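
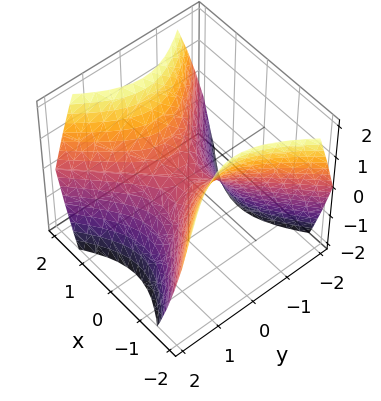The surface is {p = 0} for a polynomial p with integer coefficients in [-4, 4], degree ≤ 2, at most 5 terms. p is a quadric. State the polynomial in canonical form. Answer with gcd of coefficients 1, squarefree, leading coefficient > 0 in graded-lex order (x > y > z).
x^2 - y^2 - z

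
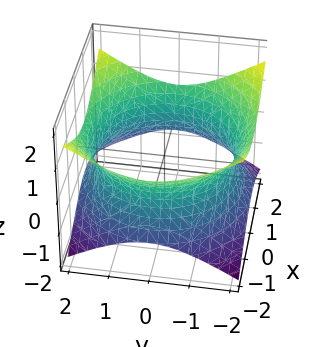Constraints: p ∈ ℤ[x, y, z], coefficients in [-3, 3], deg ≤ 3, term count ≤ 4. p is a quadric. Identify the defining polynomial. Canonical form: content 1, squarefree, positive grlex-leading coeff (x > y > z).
(a) The degree is 2 — one connected sheet with a waist; a quadric.
(b) Symmetries: the surface is invariant under rotation about z: p = q(x² + y², z); the z ↦ −z reflection is a symmetry, so z appears only in even powers.
(c) Reading off the gridlines: a circular section at z = 0 has radius between 1 and 2; no z-intercept at any integer in the box.
(d) Matching integer coefficients to the picture gives p.

x^2 + y^2 - 2*z^2 - 3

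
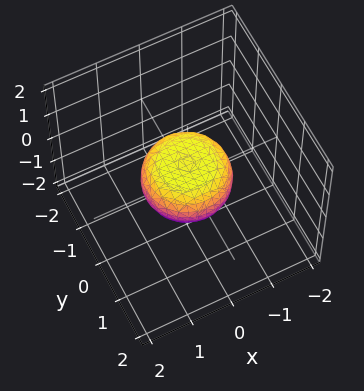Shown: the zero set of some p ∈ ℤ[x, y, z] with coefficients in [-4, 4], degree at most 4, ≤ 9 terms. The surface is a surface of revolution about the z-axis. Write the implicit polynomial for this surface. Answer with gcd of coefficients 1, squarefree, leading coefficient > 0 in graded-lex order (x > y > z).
Degree: a generic line meets the surface in up to 4 points, so deg p = 4.
Symmetry: every cross-section ⟂ z is a circle, so x, y appear only via x² + y².
From the axis intercepts and sections: among the integer gridlines, it crosses the x-axis at x ∈ {-1, 1}; the y-axis gridline crossings are at y ∈ {-1, 1}; a circular section at z = 0 has radius exactly 1.
Matching integer coefficients to the picture gives p.

2*x^4 + 4*x^2*y^2 + 2*y^4 - x^2 - y^2 + 3*z^2 - 1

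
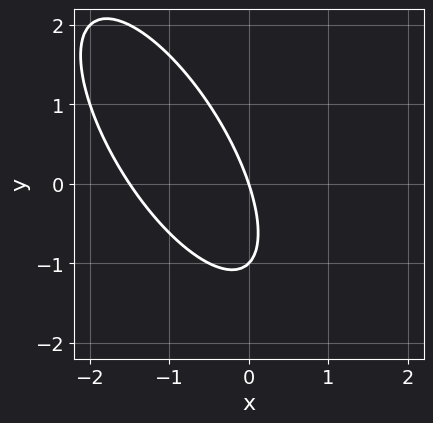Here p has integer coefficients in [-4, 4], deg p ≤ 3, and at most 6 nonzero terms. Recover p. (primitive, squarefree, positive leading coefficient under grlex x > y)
2*x^2 + 2*x*y + y^2 + 3*x + y

First, degree: the shape is more complex than any degree-1 curve, so deg p = 2.
Next, checking where it meets the axes: one x-axis crossing is at x = 0; the y-axis gridline crossings are at y ∈ {-1, 0}.
Finally, these observations pin down the coefficients.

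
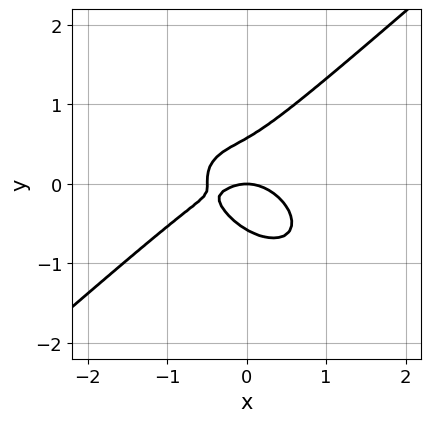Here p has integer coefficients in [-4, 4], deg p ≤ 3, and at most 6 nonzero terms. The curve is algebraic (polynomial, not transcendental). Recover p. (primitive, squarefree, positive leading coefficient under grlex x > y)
1. Degree: no degree-2 curve has this shape, so deg p = 3.
2. Against the integer gridlines: one y-axis crossing is at y = 0; it meets the x-axis at x = 0 (among the integer gridlines).
3. Assembling these constraints gives the stated polynomial.

2*x^3 - 3*y^3 + x^2 + 2*x*y + y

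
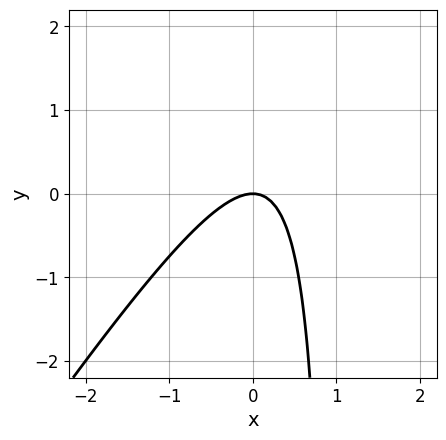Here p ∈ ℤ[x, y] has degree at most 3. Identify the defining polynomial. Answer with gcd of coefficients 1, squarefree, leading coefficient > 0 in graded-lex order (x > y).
3*x^2 - 2*x*y + 2*y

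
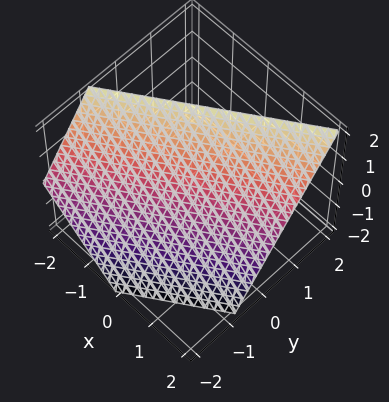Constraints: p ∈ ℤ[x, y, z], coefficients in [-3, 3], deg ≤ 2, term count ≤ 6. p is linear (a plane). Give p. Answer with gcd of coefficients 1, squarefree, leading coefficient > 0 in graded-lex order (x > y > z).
2*x - 3*y + 2*z - 2

1. The degree is 1 — every cross-section is a straight line — this is a plane.
2. Reading off the gridlines: one z-axis crossing is at z = 1; one x-axis crossing is at x = 1.
3. Matching integer coefficients to the picture gives p.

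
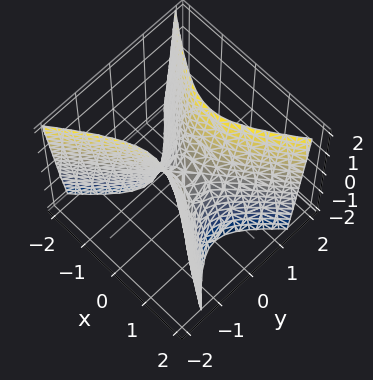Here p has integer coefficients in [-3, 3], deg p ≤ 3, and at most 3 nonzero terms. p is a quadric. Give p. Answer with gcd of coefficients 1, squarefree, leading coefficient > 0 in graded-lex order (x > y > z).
(a) deg p = 2.
(b) Symmetries: it's symmetric under y → −y, forcing even powers of y; it's symmetric under x → −x, forcing even powers of x.
(c) Checking where it meets the axes: it crosses the z-axis at the gridline z = 0; it meets the x-axis at x = 0 (among the integer gridlines); it crosses the y-axis at the gridline y = 0.
(d) Putting this together gives p.

2*x^2 - 3*y^2 + z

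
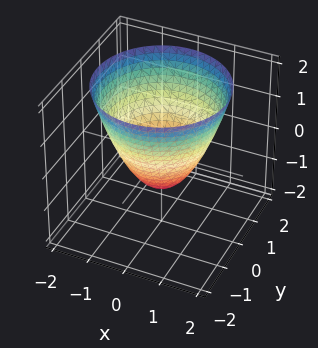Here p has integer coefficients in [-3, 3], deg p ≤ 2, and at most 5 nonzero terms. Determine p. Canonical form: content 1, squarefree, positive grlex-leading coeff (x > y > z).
x^2 + y^2 - z - 1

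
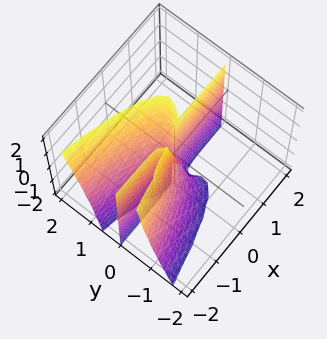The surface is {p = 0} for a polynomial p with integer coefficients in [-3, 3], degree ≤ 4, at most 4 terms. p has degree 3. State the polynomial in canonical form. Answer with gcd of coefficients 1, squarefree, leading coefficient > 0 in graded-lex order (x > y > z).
2*y^3 - y^2*z + x*y

1. deg p = 3. A generic line meets the surface in up to 3 points.
2. Against the integer gridlines: the visible x-axis segment lies entirely on the surface; it meets the y-axis at y = 0 (among the integer gridlines); every point of the z-axis in the box is on the surface.
3. The integer polynomial consistent with all of this is the stated p.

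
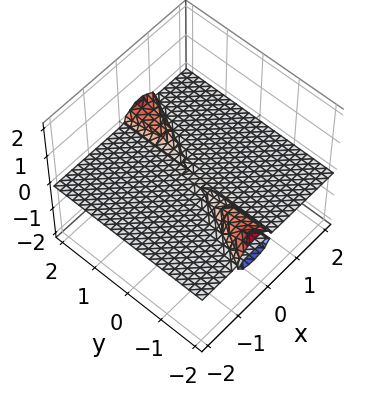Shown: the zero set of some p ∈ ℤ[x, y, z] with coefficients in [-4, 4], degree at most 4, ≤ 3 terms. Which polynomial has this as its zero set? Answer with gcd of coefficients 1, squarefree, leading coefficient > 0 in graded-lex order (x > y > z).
2*x^2*z - x*y*z + 3*z^3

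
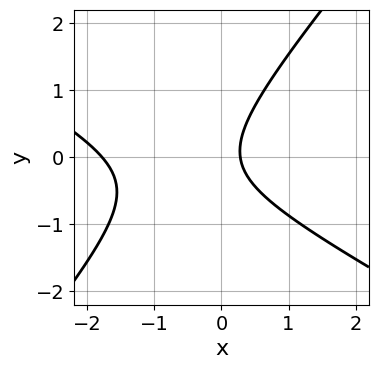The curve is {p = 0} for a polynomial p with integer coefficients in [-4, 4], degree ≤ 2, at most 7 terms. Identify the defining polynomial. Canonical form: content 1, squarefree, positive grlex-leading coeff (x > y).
2*x^2 + 2*x*y - 3*y^2 + 3*x - 1

(a) The degree is 2 — no degree-1 curve has this shape.
(b) Against the integer gridlines: the curve avoids every integer y-axis point in the box.
(c) Assembling these constraints gives the stated polynomial.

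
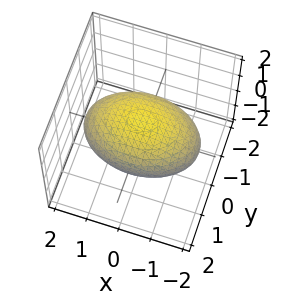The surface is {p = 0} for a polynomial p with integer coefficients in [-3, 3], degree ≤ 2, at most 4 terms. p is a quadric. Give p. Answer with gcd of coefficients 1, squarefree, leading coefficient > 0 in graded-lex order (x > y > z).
x^2 + 2*y^2 + 3*z^2 - 3

(a) Degree: a closed, bounded, convex surface; a quadric, so deg p = 2.
(b) Symmetries: mirror symmetry y ↦ −y ⇒ only even powers of y; mirror symmetry x ↦ −x ⇒ only even powers of x; the z ↦ −z reflection is a symmetry, so z appears only in even powers.
(c) From the visible intercepts: the z-axis gridline crossings are at z ∈ {-1, 1}.
(d) Assembling these constraints gives the stated polynomial.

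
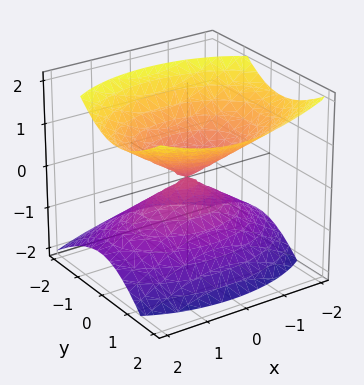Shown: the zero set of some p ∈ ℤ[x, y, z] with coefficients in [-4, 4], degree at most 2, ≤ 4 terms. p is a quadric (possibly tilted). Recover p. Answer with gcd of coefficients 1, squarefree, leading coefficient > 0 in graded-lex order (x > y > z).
x^2 + 2*y^2 - y*z - 2*z^2

1. deg p = 2. A generic line meets the surface in up to 2 points.
2. Against the integer gridlines: one z-axis crossing is at z = 0; it crosses the x-axis at the gridline x = 0; one y-axis crossing is at y = 0.
3. These observations pin down the coefficients.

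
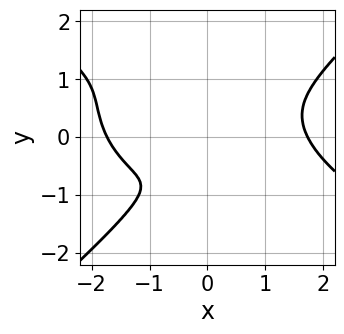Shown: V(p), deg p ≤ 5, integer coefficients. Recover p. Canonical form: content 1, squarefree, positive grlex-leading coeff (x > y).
x^4 + x^3*y - 3*y^4 - 3*x*y^2 - 3*x^2

1. Degree: no degree-3 curve has this shape, so deg p = 4.
2. Matching integer coefficients to the picture gives p.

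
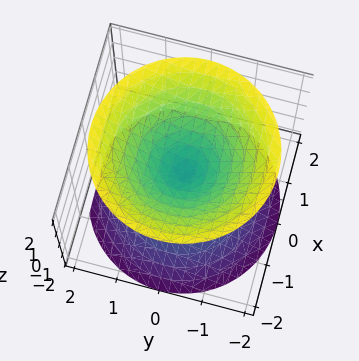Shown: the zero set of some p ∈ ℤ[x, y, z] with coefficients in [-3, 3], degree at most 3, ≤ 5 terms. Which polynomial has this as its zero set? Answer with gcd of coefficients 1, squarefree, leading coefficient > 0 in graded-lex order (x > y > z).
I count 2 distinct pieces. Treating them together as one polynomial.
The degree is 2 — two nappes meeting at a single point; a quadric.
Symmetries: it's symmetric under z → −z, forcing even powers of z; the surface is invariant under rotation about z: p = q(x² + y², z).
From the axis intercepts and sections: it crosses the y-axis at the gridline y = 0; it crosses the x-axis at the gridline x = 0; a circular section at z = 1 has radius exactly 1.
Assembling these constraints gives the stated polynomial.

x^2 + y^2 - z^2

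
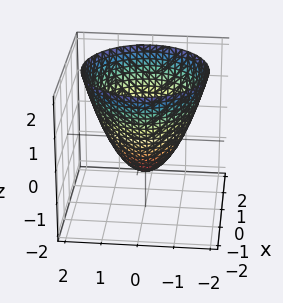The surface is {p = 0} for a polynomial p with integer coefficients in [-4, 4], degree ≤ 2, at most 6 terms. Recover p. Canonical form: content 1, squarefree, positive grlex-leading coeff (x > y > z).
x^2 + y^2 - z - 1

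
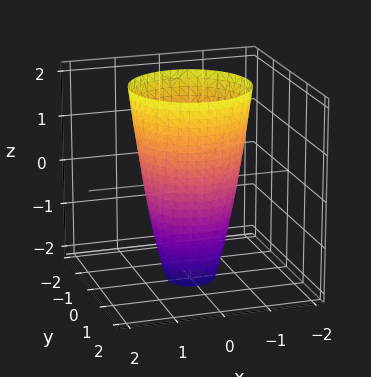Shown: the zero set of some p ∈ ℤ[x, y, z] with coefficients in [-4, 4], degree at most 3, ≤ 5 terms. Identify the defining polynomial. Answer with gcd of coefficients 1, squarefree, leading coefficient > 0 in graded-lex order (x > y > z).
3*x^2 + 3*y^2 - z - 3

First, the degree is 2 — a generic line meets the surface in up to 2 points.
Next, symmetry: the z-axis is an axis of rotation, so x and y enter only as x² + y².
Next, checking where it meets the axes: among the integer gridlines, it crosses the y-axis at y ∈ {-1, 1}; no z-intercept at any integer in the box.
Finally, together with the visible shape, these determine p as stated. Check: (-1, 0, 0) on the x-axis lies on the surface, and p(-1, 0, 0) = 0. ✓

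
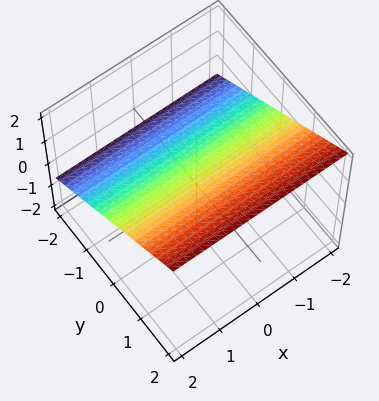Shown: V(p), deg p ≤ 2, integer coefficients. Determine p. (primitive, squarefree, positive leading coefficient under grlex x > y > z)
2*y - 3*z + 2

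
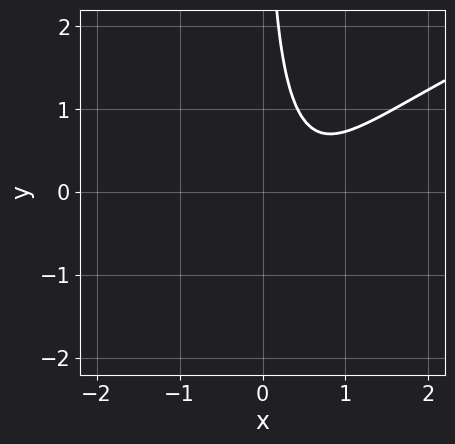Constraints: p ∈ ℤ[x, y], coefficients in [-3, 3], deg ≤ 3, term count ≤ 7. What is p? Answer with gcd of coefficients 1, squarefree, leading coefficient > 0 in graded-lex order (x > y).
x*y^2 - 3*x^2 + 2*x*y + 3*x - 2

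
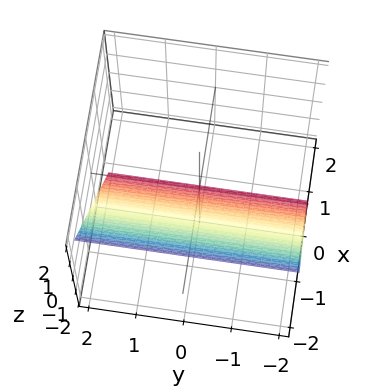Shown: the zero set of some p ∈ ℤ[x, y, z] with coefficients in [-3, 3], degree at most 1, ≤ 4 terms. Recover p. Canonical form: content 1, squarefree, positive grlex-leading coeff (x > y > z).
1. The degree is 1 — the surface is flat (a plane).
2. Against the integer gridlines: it meets the z-axis at z = -1 (among the integer gridlines); it misses every integer gridline on the y-axis.
3. Fitting integer coefficients to these (and the overall shape) gives p.

3*x + 2*z + 2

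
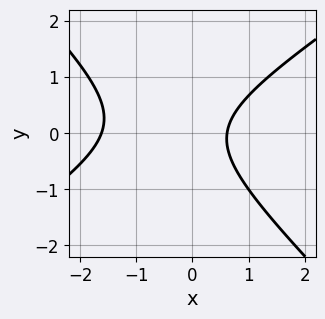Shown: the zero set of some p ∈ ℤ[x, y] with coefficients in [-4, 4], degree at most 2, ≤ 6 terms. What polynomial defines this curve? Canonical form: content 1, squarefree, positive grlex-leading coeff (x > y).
2*x^2 - x*y - 3*y^2 + 2*x - 2

First, deg p = 2.
Then, reading off the gridlines: no y-intercept at any integer in the box.
Finally, the integer polynomial consistent with all of this is the stated p.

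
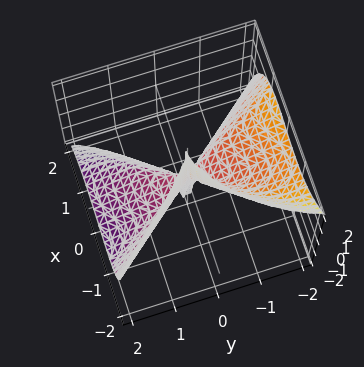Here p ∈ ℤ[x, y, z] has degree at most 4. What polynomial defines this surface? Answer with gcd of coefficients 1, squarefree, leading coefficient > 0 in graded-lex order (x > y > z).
(a) The degree is 3 — no degree-2 surface has this shape.
(b) From the visible intercepts: every point of the z-axis in the box is on the surface; it meets the x-axis at x = 0 (among the integer gridlines).
(c) Putting this together gives p.

2*x^3 + x*y*z + y^3 + 2*y^2*z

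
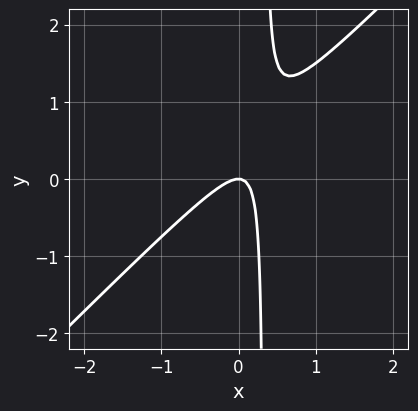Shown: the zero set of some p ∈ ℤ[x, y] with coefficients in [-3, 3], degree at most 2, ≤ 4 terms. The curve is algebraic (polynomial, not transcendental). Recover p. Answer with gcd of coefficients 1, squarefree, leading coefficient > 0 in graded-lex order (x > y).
3*x^2 - 3*x*y + y

1. The degree is 2 — a generic line meets the curve in up to 2 points.
2. Observable constraints: it meets the y-axis at y = 0 (among the integer gridlines); it meets the x-axis at x = 0 (among the integer gridlines).
3. The integer polynomial consistent with all of this is the stated p.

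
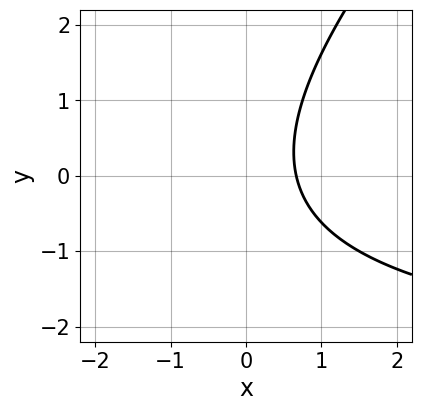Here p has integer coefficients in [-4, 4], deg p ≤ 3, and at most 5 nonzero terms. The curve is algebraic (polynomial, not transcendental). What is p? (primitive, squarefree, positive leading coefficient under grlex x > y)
1. Degree: no degree-1 curve has this shape, so deg p = 2.
2. From the axis intercepts and sections: it misses every integer gridline on the y-axis.
3. Solving for integer coefficients yields p as stated.

x*y - y^2 + 3*x - 2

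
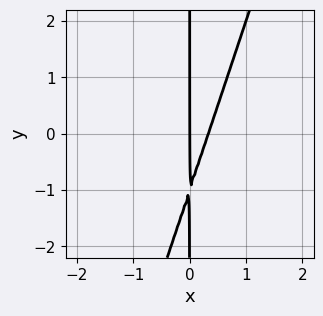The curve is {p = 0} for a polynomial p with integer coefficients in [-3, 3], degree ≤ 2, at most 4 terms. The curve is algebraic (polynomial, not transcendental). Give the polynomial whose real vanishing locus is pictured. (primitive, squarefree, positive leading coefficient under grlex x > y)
(a) deg p = 2. A generic line meets the curve in up to 2 points.
(b) Checking where it meets the axes: the visible y-axis segment lies entirely on the curve; one x-axis crossing is at x = 0.
(c) Putting this together gives p.

3*x^2 - x*y - x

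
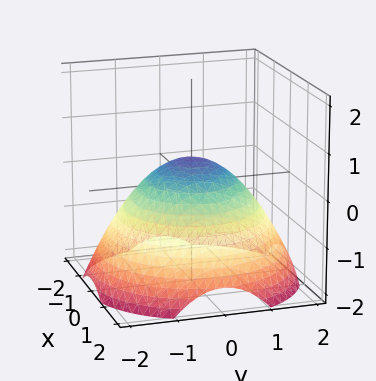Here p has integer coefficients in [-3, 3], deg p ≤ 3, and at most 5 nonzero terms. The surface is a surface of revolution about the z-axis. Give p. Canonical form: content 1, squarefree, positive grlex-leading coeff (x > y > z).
x^2 + y^2 + 2*z - 1

Degree: a generic line meets the surface in up to 2 points, so deg p = 2.
By symmetry, the z-axis is an axis of rotation, so x and y enter only as x² + y².
Reading off the gridlines: among the integer gridlines, it crosses the x-axis at x ∈ {-1, 1}; a circular section at z = -1 has radius between 1 and 2.
Together with the visible shape, these determine p as stated. Check: (0, 1, 0) on the y-axis lies on the surface, and p(0, 1, 0) = 0. ✓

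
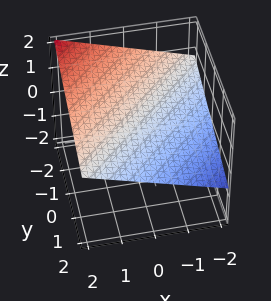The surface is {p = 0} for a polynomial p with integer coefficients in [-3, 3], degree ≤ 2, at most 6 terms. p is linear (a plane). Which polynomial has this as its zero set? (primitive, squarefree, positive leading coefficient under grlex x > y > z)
(a) The degree is 1 — every cross-section is a straight line — this is a plane.
(b) Checking where it meets the axes: it crosses the y-axis at the gridline y = 2; one x-axis crossing is at x = -2.
(c) Assembling these constraints gives the stated polynomial.

x - y - 3*z + 2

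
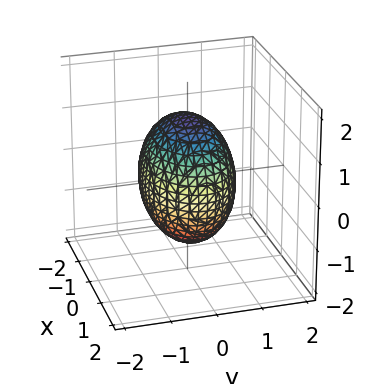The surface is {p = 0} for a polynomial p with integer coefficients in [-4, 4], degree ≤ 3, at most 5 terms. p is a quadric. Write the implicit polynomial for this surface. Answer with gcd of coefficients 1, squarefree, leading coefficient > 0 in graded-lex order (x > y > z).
x^2 + 2*y^2 + z^2 - 2

First, degree: bounded and convex; a quadric, so deg p = 2.
Next, symmetries: the x ↦ −x reflection is a symmetry, so x appears only in even powers; it's symmetric under y → −y, forcing even powers of y; it's symmetric under z → −z, forcing even powers of z.
Then, against the integer gridlines: among the integer gridlines, it crosses the y-axis at y ∈ {-1, 1}.
Finally, the integer polynomial consistent with all of this is the stated p.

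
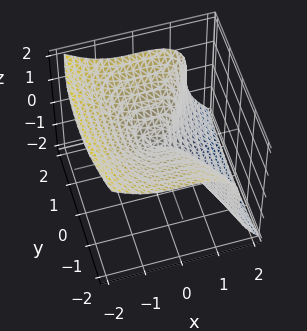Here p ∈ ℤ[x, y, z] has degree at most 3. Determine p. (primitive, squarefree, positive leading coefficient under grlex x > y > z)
First, degree: no degree-2 surface has this shape, so deg p = 3.
Next, observable constraints: it meets the z-axis at z = 0 (among the integer gridlines); it meets the y-axis at y = 0 (among the integer gridlines); it meets the x-axis at x = 0 (among the integer gridlines).
Finally, putting this together gives p.

3*x^3 + 3*z^3 - 2*y^2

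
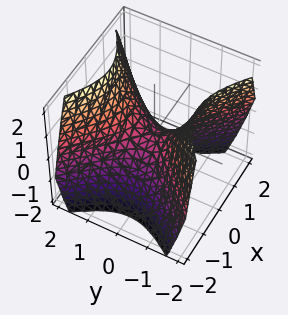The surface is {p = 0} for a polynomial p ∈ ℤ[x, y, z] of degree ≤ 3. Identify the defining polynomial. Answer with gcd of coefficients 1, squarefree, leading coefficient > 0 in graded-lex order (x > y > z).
x^2 - y^2 + z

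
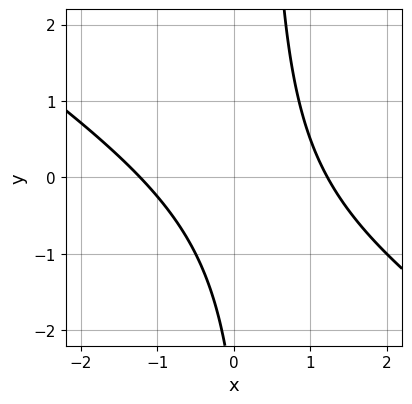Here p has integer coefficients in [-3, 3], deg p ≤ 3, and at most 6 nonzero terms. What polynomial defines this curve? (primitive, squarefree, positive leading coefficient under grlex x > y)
2*x^2 + 3*x*y - y - 3

First, the degree is 2 — a generic line meets the curve in up to 2 points.
Then, observable constraints: the curve avoids every integer y-axis point in the box.
Finally, putting this together gives p.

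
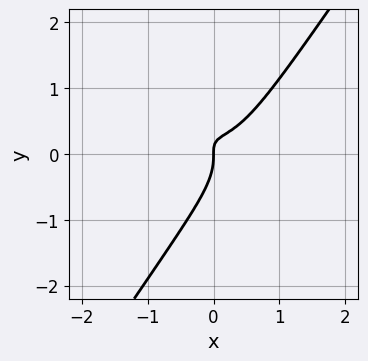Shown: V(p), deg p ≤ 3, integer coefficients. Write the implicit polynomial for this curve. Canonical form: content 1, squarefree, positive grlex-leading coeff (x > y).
3*x^3 + 3*x*y^2 - 3*y^3 - 3*x*y + x

Degree: a generic line meets the curve in up to 3 points, so deg p = 3.
Reading off the gridlines: it crosses the x-axis at the gridline x = 0; it crosses the y-axis at the gridline y = 0.
These observations pin down the coefficients.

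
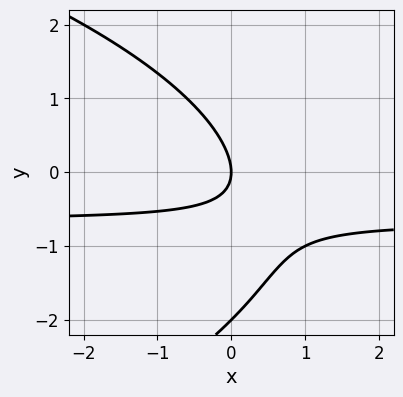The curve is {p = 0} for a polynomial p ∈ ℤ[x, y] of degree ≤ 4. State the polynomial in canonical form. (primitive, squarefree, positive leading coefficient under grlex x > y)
First, deg p = 3. The shape is more complex than any degree-2 curve.
Next, from the axis intercepts and sections: it crosses the x-axis at the gridline x = 0; the y-axis gridline crossings are at y ∈ {-2, 0}.
Finally, fitting integer coefficients to these (and the overall shape) gives p.

y^3 + 3*x*y + 2*y^2 + 2*x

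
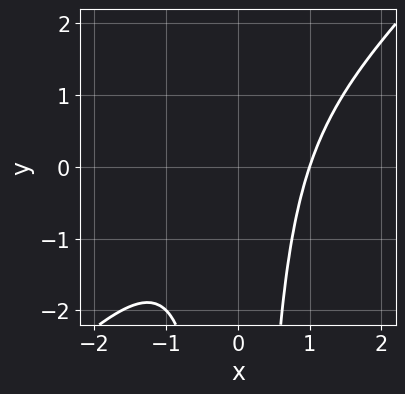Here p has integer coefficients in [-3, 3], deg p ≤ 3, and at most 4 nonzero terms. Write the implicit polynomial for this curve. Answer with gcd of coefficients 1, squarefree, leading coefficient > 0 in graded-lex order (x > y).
x^3 - x^2*y - 1

First, deg p = 3.
Then, from the visible intercepts: it meets the x-axis at x = 1 (among the integer gridlines); the curve avoids every integer y-axis point in the box.
Finally, solving for integer coefficients yields p as stated.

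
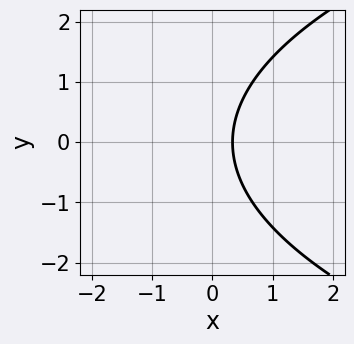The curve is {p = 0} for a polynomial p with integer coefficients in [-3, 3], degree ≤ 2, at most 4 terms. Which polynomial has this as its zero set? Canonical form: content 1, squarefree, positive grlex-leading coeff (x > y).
y^2 - 3*x + 1

1. Degree: no degree-1 curve has this shape, so deg p = 2.
2. Symmetries: mirror symmetry y ↦ −y ⇒ only even powers of y.
3. From the axis intercepts and sections: the curve avoids every integer y-axis point in the box.
4. Together with the visible shape, these determine p as stated.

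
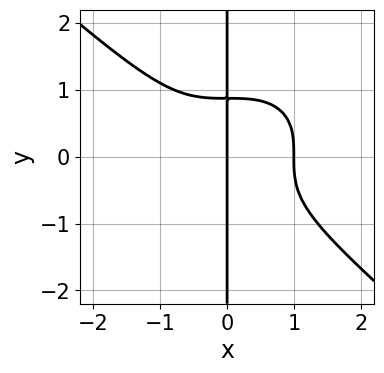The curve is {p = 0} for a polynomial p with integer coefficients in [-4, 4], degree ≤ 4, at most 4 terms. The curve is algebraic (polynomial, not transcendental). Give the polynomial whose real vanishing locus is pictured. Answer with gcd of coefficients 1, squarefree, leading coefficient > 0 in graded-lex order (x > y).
2*x^4 + 3*x*y^3 - 2*x

(a) deg p = 4. The shape is more complex than any degree-3 curve.
(b) From the visible intercepts: the x-axis gridline crossings are at x ∈ {0, 1}; every point of the y-axis in the box is on the curve.
(c) Solving for integer coefficients yields p as stated.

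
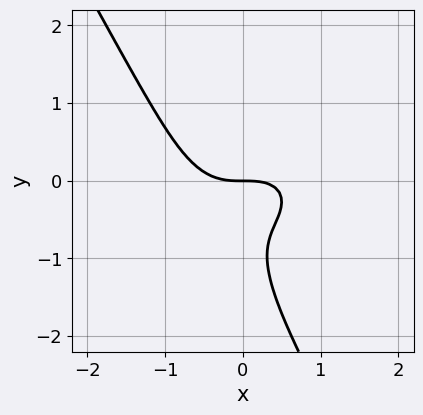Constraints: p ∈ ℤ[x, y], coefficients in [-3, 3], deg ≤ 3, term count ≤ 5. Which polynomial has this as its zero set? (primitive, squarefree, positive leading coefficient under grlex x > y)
First, deg p = 3. The shape is more complex than any degree-2 curve.
Next, from the axis intercepts and sections: it crosses the y-axis at the gridline y = 0; it meets the x-axis at x = 0 (among the integer gridlines).
Finally, putting this together gives p.

2*x^3 + 3*x*y^2 + 2*y^3 + 3*y^2 + 2*y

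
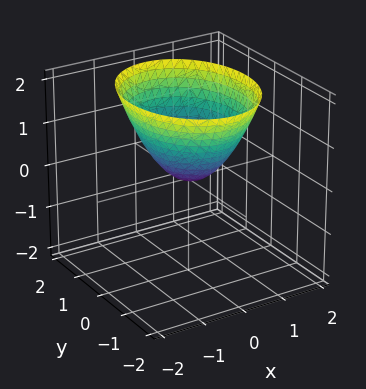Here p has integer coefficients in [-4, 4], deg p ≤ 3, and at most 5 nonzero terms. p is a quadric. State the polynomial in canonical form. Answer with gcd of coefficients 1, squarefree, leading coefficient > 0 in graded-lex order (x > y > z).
First, degree: a single bowl opening along one axis; a quadric, so deg p = 2.
Then, symmetries: mirror symmetry y ↦ −y ⇒ only even powers of y; mirror symmetry x ↦ −x ⇒ only even powers of x.
Then, from the visible intercepts: it meets the z-axis at z = 0 (among the integer gridlines); it meets the y-axis at y = 0 (among the integer gridlines); it crosses the x-axis at the gridline x = 0.
Finally, together with the visible shape, these determine p as stated.

3*x^2 + 2*y^2 - 3*z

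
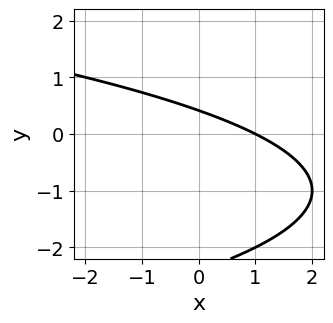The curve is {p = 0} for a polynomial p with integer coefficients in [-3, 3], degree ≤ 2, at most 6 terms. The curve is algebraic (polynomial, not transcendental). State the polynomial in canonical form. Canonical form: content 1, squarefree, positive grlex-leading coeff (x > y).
y^2 + x + 2*y - 1

First, the degree is 2 — no degree-1 curve has this shape.
Next, checking where it meets the axes: one x-axis crossing is at x = 1.
Finally, putting this together gives p.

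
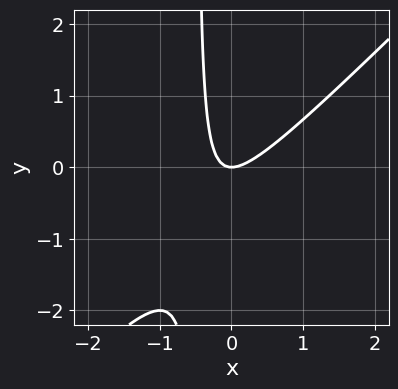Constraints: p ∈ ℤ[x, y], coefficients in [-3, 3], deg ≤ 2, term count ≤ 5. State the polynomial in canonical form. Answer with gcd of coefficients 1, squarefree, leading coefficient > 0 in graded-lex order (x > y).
2*x^2 - 2*x*y - y

deg p = 2. A generic line meets the curve in up to 2 points.
Observable constraints: it meets the y-axis at y = 0 (among the integer gridlines); it crosses the x-axis at the gridline x = 0.
Solving for integer coefficients yields p as stated.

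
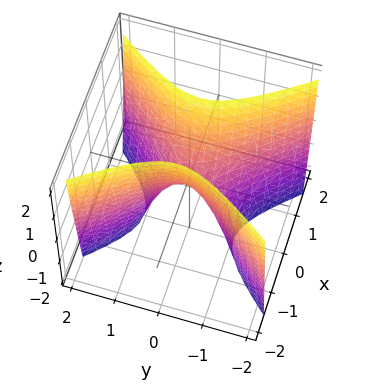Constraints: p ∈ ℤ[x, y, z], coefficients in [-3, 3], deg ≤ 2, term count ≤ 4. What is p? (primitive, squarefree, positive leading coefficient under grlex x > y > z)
1. Degree: a hyperbolic paraboloid; a quadric, so deg p = 2.
2. Symmetries: mirror symmetry y ↦ −y ⇒ only even powers of y; mirror symmetry x ↦ −x ⇒ only even powers of x.
3. Observable constraints: it crosses the y-axis at the gridline y = 0; it meets the x-axis at x = 0 (among the integer gridlines).
4. The integer polynomial consistent with all of this is the stated p.

3*x^2 - 2*y^2 - z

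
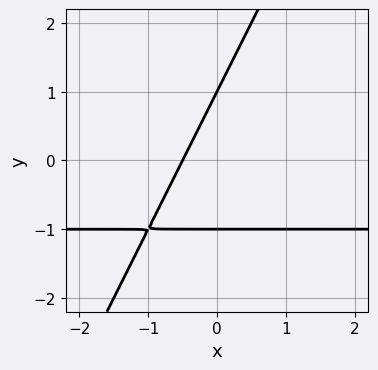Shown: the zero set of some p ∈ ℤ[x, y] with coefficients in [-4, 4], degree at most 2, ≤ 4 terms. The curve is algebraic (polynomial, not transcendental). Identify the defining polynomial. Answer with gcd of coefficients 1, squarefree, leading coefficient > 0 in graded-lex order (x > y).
The degree is 2 — the shape is more complex than any degree-1 curve.
Checking where it meets the axes: the y-axis gridline crossings are at y ∈ {-1, 1}.
Putting this together gives p.

2*x*y - y^2 + 2*x + 1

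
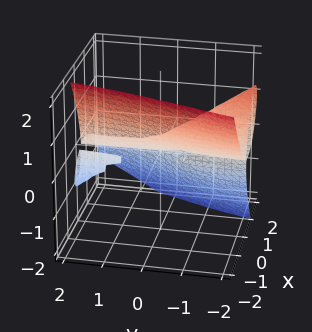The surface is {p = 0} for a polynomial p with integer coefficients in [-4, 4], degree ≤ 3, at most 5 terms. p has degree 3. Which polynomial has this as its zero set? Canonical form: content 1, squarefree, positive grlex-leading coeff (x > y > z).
(a) The picture has 2 separate pieces. They look like related sheets of one shape, so recover p as a whole.
(b) Degree: no degree-2 surface has this shape, so deg p = 3.
(c) Reading off the gridlines: it crosses the x-axis at the gridline x = 0; the visible y-axis segment lies entirely on the surface; it crosses the z-axis at the gridline z = 0.
(d) Matching integer coefficients to the picture gives p.

3*x^3 + 3*x*y*z + x*z^2 + 2*z^3 - 2*x^2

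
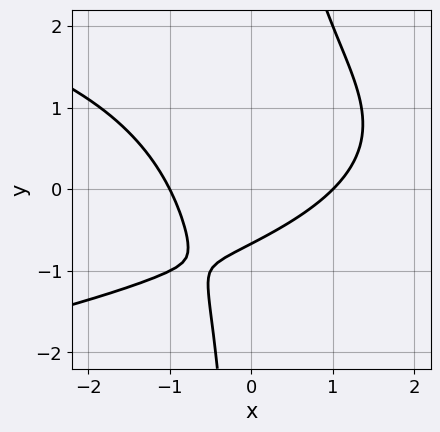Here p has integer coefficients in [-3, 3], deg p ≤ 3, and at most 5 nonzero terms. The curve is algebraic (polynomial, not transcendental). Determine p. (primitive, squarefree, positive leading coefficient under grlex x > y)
Degree: a generic line meets the curve in up to 3 points, so deg p = 3.
Checking where it meets the axes: among the integer gridlines, it crosses the x-axis at x ∈ {-1, 1}.
Matching integer coefficients to the picture gives p.

2*x*y^2 + 2*x^2 - x*y - 3*y - 2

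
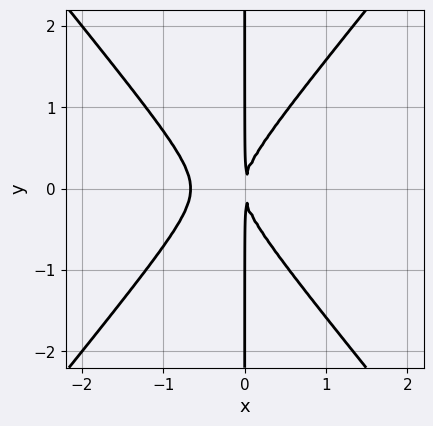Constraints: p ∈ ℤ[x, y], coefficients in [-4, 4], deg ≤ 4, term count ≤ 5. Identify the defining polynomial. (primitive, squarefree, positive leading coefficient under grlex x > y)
3*x^3 - 2*x*y^2 + 2*x^2

First, deg p = 3. No degree-2 curve has this shape.
Next, symmetries: the y ↦ −y reflection is a symmetry, so y appears only in even powers.
Next, from the visible intercepts: the visible y-axis segment lies entirely on the curve.
Finally, the integer polynomial consistent with all of this is the stated p.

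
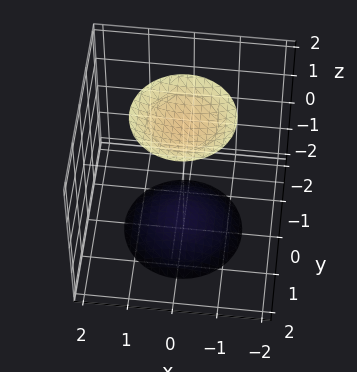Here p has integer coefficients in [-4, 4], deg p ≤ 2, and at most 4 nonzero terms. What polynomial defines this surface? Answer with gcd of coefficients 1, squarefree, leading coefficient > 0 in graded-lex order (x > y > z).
x^2 + y^2 - z^2 + 3

1. There are 2 components. Treating them together as one polynomial.
2. deg p = 2. Two sheets facing apart; a quadric.
3. Symmetries: the z ↦ −z reflection is a symmetry, so z appears only in even powers; the z-axis is an axis of rotation, so x and y enter only as x² + y².
4. From the axis intercepts and sections: it misses every integer gridline on the y-axis; a circular section at z = 2 has radius exactly 1.
5. The integer polynomial consistent with all of this is the stated p.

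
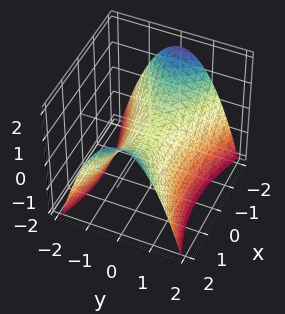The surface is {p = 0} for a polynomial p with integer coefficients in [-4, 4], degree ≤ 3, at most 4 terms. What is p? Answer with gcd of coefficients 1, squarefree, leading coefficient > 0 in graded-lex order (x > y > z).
x^2 - 3*y^2 - 3*z

First, degree: a hyperbolic paraboloid; a quadric, so deg p = 2.
Next, symmetries: mirror symmetry y ↦ −y ⇒ only even powers of y; the x ↦ −x reflection is a symmetry, so x appears only in even powers.
Then, against the integer gridlines: one z-axis crossing is at z = 0; it meets the y-axis at y = 0 (among the integer gridlines).
Finally, fitting integer coefficients to these (and the overall shape) gives p.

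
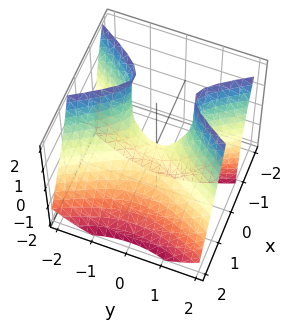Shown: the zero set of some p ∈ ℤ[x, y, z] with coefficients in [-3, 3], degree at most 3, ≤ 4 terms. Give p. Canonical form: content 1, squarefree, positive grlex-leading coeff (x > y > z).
Degree: the shape is more complex than any degree-1 surface, so deg p = 2.
Checking where it meets the axes: it crosses the x-axis at the gridline x = 0; it meets the z-axis at z = 0 (among the integer gridlines); it meets the y-axis at y = 0 (among the integer gridlines).
Together with the visible shape, these determine p as stated.

3*x^2 + 2*x*z - y^2 + z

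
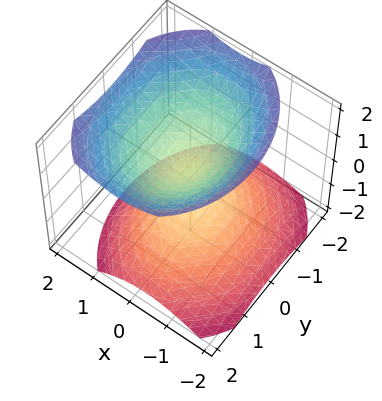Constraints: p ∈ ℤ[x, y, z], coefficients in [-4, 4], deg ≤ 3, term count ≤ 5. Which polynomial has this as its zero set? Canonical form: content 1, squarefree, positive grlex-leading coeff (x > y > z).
There are 2 components. They look like related sheets of one shape, so recover p as a whole.
The degree is 2 — a generic line meets the surface in up to 2 points.
From the axis intercepts and sections: the surface avoids every integer x-axis point in the box; no y-intercept at any integer in the box.
Together with the visible shape, these determine p as stated.

3*x^2 - x*z + 2*y^2 - 3*z^2 + 1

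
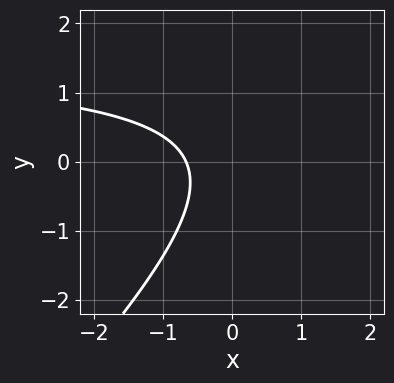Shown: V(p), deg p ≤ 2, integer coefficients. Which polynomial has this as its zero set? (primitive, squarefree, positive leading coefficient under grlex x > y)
First, degree: a generic line meets the curve in up to 2 points, so deg p = 2.
Next, observable constraints: the curve avoids every integer y-axis point in the box.
Finally, solving for integer coefficients yields p as stated.

2*x*y - 2*y^2 - 3*x - 2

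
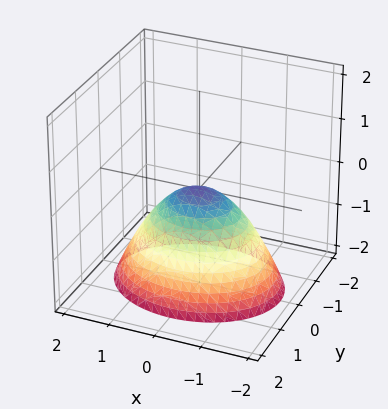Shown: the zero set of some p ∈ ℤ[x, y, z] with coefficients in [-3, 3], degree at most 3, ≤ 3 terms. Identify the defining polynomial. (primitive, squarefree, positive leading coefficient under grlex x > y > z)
2*x^2 + 3*y^2 + 3*z

deg p = 2. A paraboloid; a quadric.
Symmetries: the y ↦ −y reflection is a symmetry, so y appears only in even powers; it's symmetric under x → −x, forcing even powers of x.
Reading off the gridlines: one y-axis crossing is at y = 0; it crosses the z-axis at the gridline z = 0; one x-axis crossing is at x = 0.
Assembling these constraints gives the stated polynomial.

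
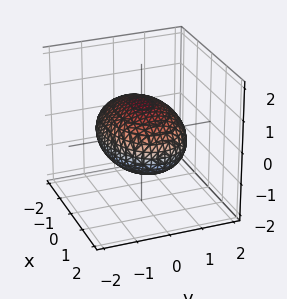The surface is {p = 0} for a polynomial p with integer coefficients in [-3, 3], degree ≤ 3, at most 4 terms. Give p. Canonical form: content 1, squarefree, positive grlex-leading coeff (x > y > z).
(a) Degree: a closed, bounded, convex surface; a quadric, so deg p = 2.
(b) Symmetries: it's symmetric under x → −x, forcing even powers of x; the y ↦ −y reflection is a symmetry, so y appears only in even powers; the z ↦ −z reflection is a symmetry, so z appears only in even powers.
(c) Against the integer gridlines: among the integer gridlines, it crosses the z-axis at z ∈ {-1, 1}.
(d) Fitting integer coefficients to these (and the overall shape) gives p.

x^2 + 2*y^2 + 3*z^2 - 3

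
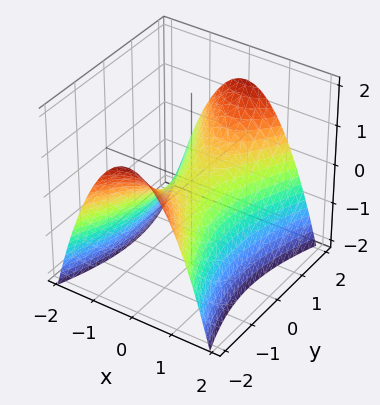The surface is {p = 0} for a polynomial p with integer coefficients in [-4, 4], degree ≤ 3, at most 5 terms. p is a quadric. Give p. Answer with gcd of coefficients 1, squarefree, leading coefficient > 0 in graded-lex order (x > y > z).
1. The degree is 2 — a saddle surface; a quadric.
2. Symmetries: mirror symmetry y ↦ −y ⇒ only even powers of y; mirror symmetry x ↦ −x ⇒ only even powers of x.
3. Against the integer gridlines: it crosses the x-axis at the gridline x = 0; it crosses the z-axis at the gridline z = 0; it crosses the y-axis at the gridline y = 0.
4. Solving for integer coefficients yields p as stated.

3*x^2 - y^2 + 3*z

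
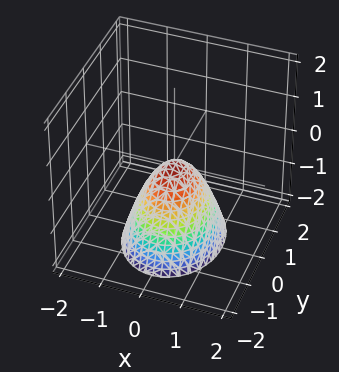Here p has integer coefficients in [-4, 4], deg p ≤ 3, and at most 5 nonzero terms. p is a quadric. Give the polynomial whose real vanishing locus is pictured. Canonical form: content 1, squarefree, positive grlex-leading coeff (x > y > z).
3*x^2 + 2*y^2 + 2*z

The degree is 2 — a paraboloid; a quadric.
Symmetries: mirror symmetry x ↦ −x ⇒ only even powers of x; the y ↦ −y reflection is a symmetry, so y appears only in even powers.
From the visible intercepts: it crosses the z-axis at the gridline z = 0; one y-axis crossing is at y = 0; it meets the x-axis at x = 0 (among the integer gridlines).
Assembling these constraints gives the stated polynomial.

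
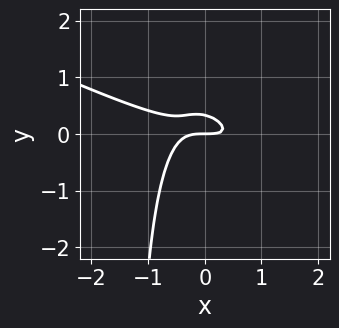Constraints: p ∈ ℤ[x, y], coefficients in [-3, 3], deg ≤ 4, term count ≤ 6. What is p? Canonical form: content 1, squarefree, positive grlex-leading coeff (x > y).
(a) Degree: a generic line meets the curve in up to 3 points, so deg p = 3.
(b) From the axis intercepts and sections: it crosses the x-axis at the gridline x = 0; it meets the y-axis at y = 0 (among the integer gridlines).
(c) Assembling these constraints gives the stated polynomial.

x^3 + 3*x^2*y + 2*x*y^2 + 3*y^2 - y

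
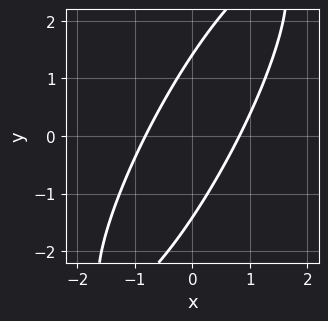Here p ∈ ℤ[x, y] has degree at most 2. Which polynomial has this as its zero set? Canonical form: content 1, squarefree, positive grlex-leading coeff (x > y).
First, deg p = 2.
Finally, solving for integer coefficients yields p as stated.

3*x^2 - 3*x*y + y^2 - 2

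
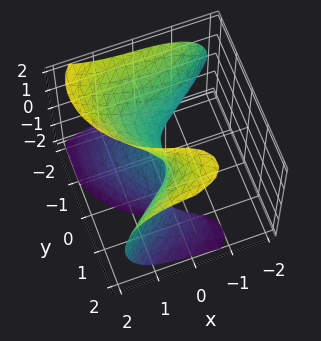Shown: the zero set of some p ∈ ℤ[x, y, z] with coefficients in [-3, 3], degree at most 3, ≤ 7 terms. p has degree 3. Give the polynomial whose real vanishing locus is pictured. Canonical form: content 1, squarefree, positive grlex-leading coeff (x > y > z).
2*x^3 - 2*y^3 + 3*y*z^2 - 2*z^2 + 3*x

(a) The degree is 3 — the shape is more complex than any degree-2 surface.
(b) Observable constraints: one z-axis crossing is at z = 0; it meets the x-axis at x = 0 (among the integer gridlines); it meets the y-axis at y = 0 (among the integer gridlines).
(c) Fitting integer coefficients to these (and the overall shape) gives p.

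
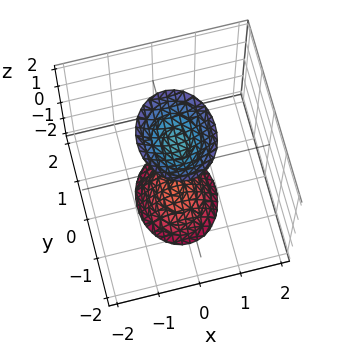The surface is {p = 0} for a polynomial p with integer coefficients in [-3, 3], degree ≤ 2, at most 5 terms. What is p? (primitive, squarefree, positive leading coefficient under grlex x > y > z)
3*x^2 + 2*y^2 - z^2 + 2

1. I count 2 distinct pieces.
2. deg p = 2.
3. Symmetries: the x ↦ −x reflection is a symmetry, so x appears only in even powers; it's symmetric under y → −y, forcing even powers of y; it's symmetric under z → −z, forcing even powers of z.
4. Checking where it meets the axes: the surface avoids every integer y-axis point in the box; the surface avoids every integer x-axis point in the box.
5. Solving for integer coefficients yields p as stated.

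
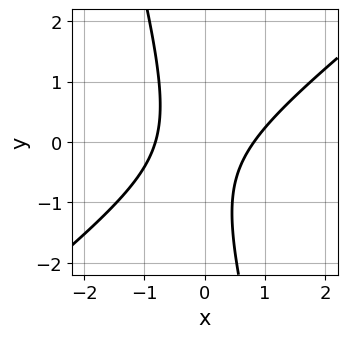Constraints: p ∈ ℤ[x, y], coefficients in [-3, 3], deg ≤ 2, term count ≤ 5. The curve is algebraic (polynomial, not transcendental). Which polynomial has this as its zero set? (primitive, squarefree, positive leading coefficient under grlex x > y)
Degree: no degree-1 curve has this shape, so deg p = 2.
Observable constraints: the curve avoids every integer y-axis point in the box.
These observations pin down the coefficients.

3*x^2 - 3*x*y - y^2 - y - 2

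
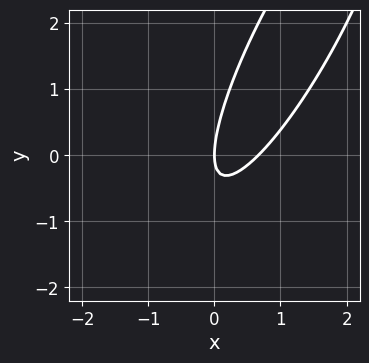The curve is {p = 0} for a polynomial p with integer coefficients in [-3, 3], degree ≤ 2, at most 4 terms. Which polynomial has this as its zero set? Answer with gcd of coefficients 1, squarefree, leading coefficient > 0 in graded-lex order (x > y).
3*x^2 - 3*x*y + y^2 - 2*x

deg p = 2. The shape is more complex than any degree-1 curve.
Observable constraints: one y-axis crossing is at y = 0; it crosses the x-axis at the gridline x = 0.
These observations pin down the coefficients.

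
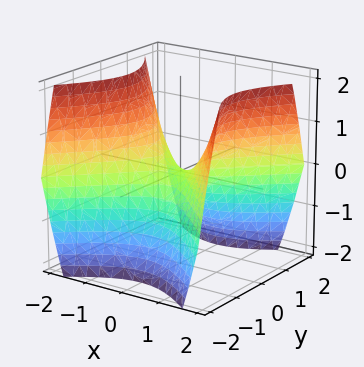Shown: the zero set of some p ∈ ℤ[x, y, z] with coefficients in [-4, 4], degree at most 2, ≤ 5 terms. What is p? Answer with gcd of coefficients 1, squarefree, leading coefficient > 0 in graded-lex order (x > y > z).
x^2 - y^2 - z

1. deg p = 2. A saddle surface; a quadric.
2. Symmetries: the y ↦ −y reflection is a symmetry, so y appears only in even powers; mirror symmetry x ↦ −x ⇒ only even powers of x.
3. Observable constraints: it meets the x-axis at x = 0 (among the integer gridlines); it crosses the y-axis at the gridline y = 0; one z-axis crossing is at z = 0.
4. Together with the visible shape, these determine p as stated.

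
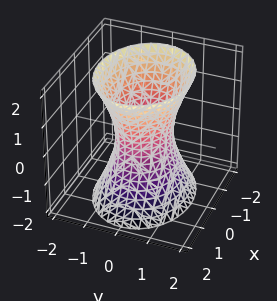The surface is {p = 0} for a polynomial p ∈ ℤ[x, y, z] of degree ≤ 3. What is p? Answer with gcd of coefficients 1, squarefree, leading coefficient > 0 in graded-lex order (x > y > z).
First, degree: an hourglass — one-sheet hyperboloid; a quadric, so deg p = 2.
Then, symmetries: mirror symmetry z ↦ −z ⇒ only even powers of z; the x ↦ −x reflection is a symmetry, so x appears only in even powers; mirror symmetry y ↦ −y ⇒ only even powers of y.
Next, reading off the gridlines: the x-axis gridline crossings are at x ∈ {-1, 1}; it misses every integer gridline on the z-axis.
Finally, the integer polynomial consistent with all of this is the stated p.

2*x^2 + 3*y^2 - z^2 - 2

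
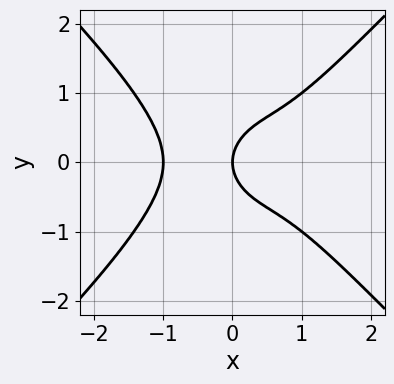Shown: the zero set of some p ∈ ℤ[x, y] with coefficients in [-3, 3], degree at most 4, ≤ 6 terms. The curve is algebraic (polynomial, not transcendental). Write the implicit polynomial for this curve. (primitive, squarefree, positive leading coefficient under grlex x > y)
3*x^4 - 2*x^2*y^2 - y^4 - 3*y^2 + 3*x

The degree is 4 — no degree-3 curve has this shape.
Symmetries: mirror symmetry y ↦ −y ⇒ only even powers of y.
Reading off the gridlines: among the integer gridlines, it crosses the x-axis at x ∈ {-1, 0}; it meets the y-axis at y = 0 (among the integer gridlines).
Putting this together gives p.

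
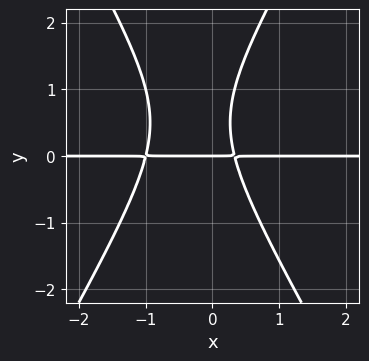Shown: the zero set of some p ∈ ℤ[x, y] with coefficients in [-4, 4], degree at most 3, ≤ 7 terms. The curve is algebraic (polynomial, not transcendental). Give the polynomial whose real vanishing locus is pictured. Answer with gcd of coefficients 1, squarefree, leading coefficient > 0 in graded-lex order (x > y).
1. Degree: a generic line meets the curve in up to 3 points, so deg p = 3.
2. Against the integer gridlines: the visible x-axis segment lies entirely on the curve; it meets the y-axis at y = 0 (among the integer gridlines).
3. Matching integer coefficients to the picture gives p.

3*x^2*y - y^3 + 2*x*y + y^2 - y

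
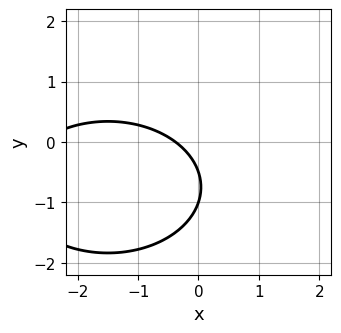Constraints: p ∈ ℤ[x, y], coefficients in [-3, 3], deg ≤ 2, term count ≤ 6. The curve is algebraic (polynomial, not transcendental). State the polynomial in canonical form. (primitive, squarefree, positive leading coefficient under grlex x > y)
x^2 + 2*y^2 + 3*x + 3*y + 1

(a) The degree is 2 — a generic line meets the curve in up to 2 points.
(b) Against the integer gridlines: it meets the y-axis at y = -1 (among the integer gridlines).
(c) The integer polynomial consistent with all of this is the stated p.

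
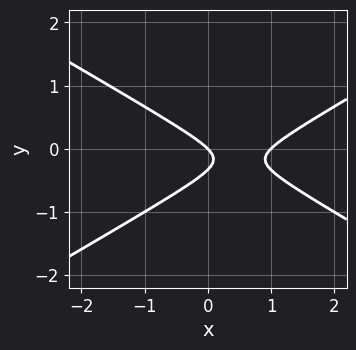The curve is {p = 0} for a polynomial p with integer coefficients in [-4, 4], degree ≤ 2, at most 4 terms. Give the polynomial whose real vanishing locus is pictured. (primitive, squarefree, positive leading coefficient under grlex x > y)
x^2 - 3*y^2 - x - y

(a) The degree is 2 — no degree-1 curve has this shape.
(b) Against the integer gridlines: it crosses the y-axis at the gridline y = 0; among the integer gridlines, it crosses the x-axis at x ∈ {0, 1}.
(c) Fitting integer coefficients to these (and the overall shape) gives p.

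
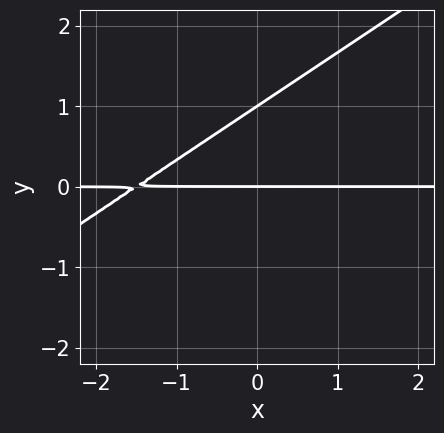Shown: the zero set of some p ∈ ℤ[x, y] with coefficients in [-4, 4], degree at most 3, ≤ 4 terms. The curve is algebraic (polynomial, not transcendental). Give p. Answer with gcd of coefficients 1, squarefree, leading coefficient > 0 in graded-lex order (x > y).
1. deg p = 2. The shape is more complex than any degree-1 curve.
2. Observable constraints: among the integer gridlines, it crosses the y-axis at y ∈ {0, 1}; every point of the x-axis in the box is on the curve.
3. These observations pin down the coefficients.

2*x*y - 3*y^2 + 3*y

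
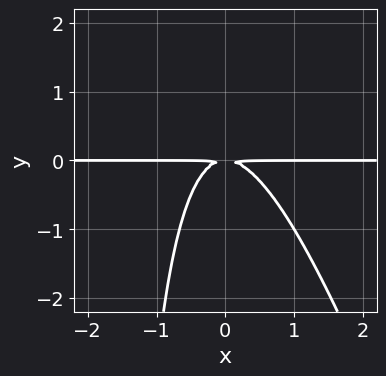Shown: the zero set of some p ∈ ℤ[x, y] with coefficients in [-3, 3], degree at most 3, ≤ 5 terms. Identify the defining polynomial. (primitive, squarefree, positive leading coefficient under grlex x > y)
1. The degree is 3 — a generic line meets the curve in up to 3 points.
2. Checking where it meets the axes: every point of the x-axis in the box is on the curve.
3. Fitting integer coefficients to these (and the overall shape) gives p.

3*x^2*y + x*y^2 + 2*y^2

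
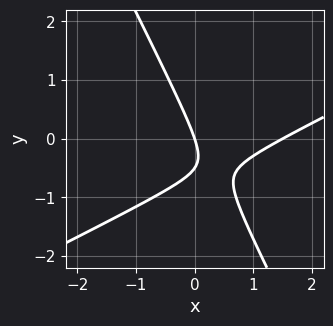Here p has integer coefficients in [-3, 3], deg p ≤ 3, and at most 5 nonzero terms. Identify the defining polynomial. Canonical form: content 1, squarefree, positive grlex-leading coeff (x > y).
2*x^2 - 3*x*y - 2*y^2 - 3*x - y

1. deg p = 2.
2. Against the integer gridlines: one x-axis crossing is at x = 0; it meets the y-axis at y = 0 (among the integer gridlines).
3. Assembling these constraints gives the stated polynomial.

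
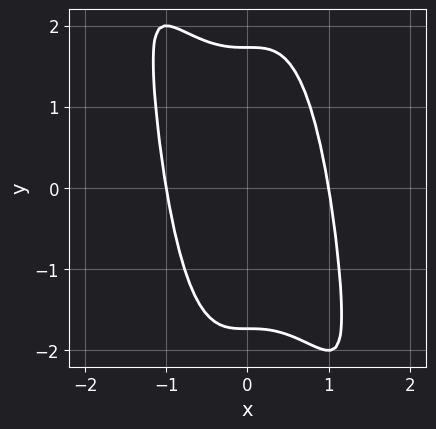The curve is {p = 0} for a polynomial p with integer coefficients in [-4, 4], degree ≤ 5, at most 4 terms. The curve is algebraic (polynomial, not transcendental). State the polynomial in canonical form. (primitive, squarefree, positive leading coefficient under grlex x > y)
1. The degree is 4 — the shape is more complex than any degree-3 curve.
2. Checking where it meets the axes: the x-axis gridline crossings are at x ∈ {-1, 1}.
3. Assembling these constraints gives the stated polynomial.

3*x^4 + 2*x^3*y + y^2 - 3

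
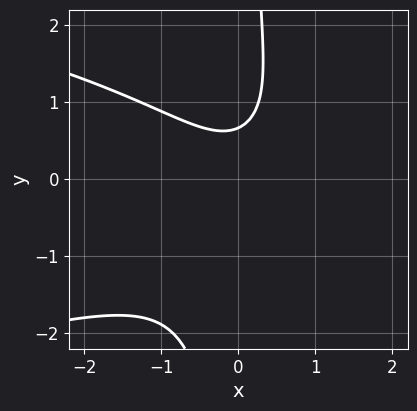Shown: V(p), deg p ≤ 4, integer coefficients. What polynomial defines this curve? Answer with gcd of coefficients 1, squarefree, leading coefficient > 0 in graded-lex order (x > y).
3*x*y^2 + 3*x^2 - 3*y + 2

First, the degree is 3 — a generic line meets the curve in up to 3 points.
Then, reading off the gridlines: it misses every integer gridline on the x-axis.
Finally, the integer polynomial consistent with all of this is the stated p.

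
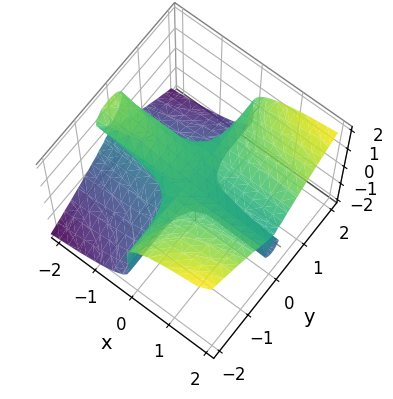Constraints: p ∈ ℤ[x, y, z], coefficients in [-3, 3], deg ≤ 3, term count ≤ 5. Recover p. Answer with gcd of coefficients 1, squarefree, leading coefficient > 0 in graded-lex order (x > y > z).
deg p = 3.
Checking where it meets the axes: one z-axis crossing is at z = 0; the visible x-axis segment lies entirely on the surface; every point of the y-axis in the box is on the surface.
Solving for integer coefficients yields p as stated.

3*x*y^2 - x*z^2 - 3*z^3 + z^2 + z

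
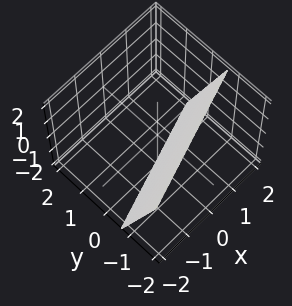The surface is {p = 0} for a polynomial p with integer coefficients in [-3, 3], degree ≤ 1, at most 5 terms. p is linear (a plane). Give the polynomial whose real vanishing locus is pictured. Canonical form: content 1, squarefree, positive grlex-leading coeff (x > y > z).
x - 3*y - z - 2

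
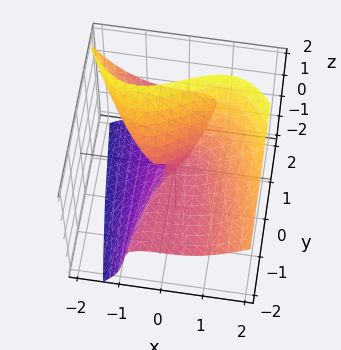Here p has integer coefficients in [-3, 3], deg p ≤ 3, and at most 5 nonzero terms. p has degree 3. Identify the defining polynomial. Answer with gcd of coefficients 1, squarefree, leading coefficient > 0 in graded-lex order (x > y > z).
1. The degree is 3 — no degree-2 surface has this shape.
2. Reading off the gridlines: the visible y-axis segment lies entirely on the surface; one z-axis crossing is at z = 0.
3. Solving for integer coefficients yields p as stated.

2*x^3 + 2*y*z^2 - 2*z^3 - 3*x*z + 3*y*z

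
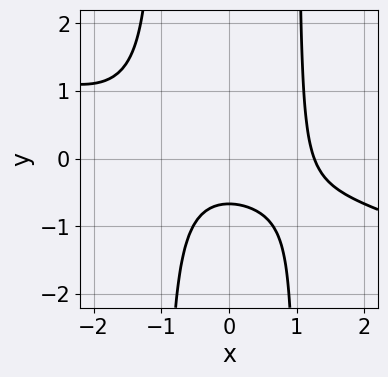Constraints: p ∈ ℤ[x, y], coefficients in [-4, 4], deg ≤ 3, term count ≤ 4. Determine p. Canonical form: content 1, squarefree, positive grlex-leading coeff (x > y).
The degree is 3 — the shape is more complex than any degree-2 curve.
Matching integer coefficients to the picture gives p.

x^3 + 3*x^2*y - 3*y - 2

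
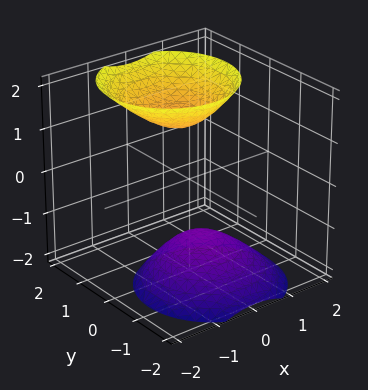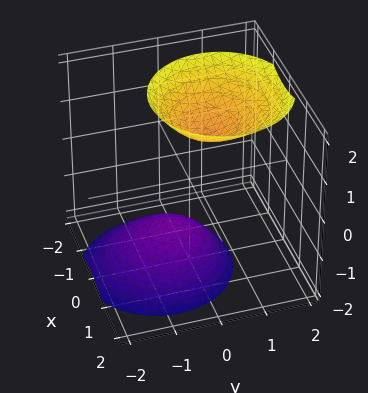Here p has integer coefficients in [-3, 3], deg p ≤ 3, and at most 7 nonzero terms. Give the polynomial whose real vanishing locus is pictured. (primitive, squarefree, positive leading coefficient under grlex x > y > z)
(a) There are 2 components. They look like related sheets of one shape, so recover p as a whole.
(b) deg p = 2. A generic line meets the surface in up to 2 points.
(c) From the axis intercepts and sections: it misses every integer gridline on the x-axis; it misses every integer gridline on the y-axis.
(d) These observations pin down the coefficients.

3*x^2 + 3*y^2 - 2*y*z - 2*z^2 + 3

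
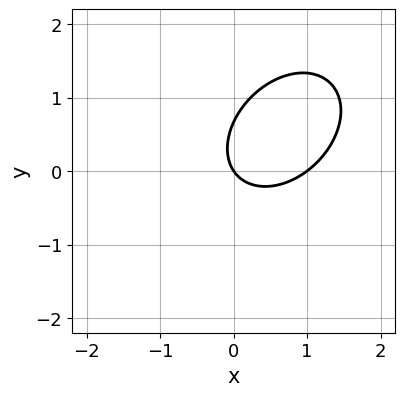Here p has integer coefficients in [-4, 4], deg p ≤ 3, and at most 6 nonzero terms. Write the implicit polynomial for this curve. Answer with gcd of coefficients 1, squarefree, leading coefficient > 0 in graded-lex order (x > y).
First, degree: the shape is more complex than any degree-1 curve, so deg p = 2.
Then, against the integer gridlines: the x-axis gridline crossings are at x ∈ {0, 1}; it meets the y-axis at y = 0 (among the integer gridlines).
Finally, solving for integer coefficients yields p as stated.

3*x^2 - 2*x*y + 3*y^2 - 3*x - 2*y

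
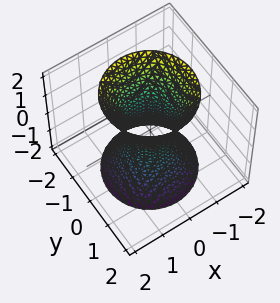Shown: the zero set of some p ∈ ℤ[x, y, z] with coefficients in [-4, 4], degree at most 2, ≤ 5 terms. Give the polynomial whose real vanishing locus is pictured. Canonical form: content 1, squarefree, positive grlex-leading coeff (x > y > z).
1. The degree is 2 — one connected sheet with a waist; a quadric.
2. Symmetries: it's symmetric under z → −z, forcing even powers of z; the z-axis is an axis of rotation, so x and y enter only as x² + y².
3. From the visible intercepts: no z-intercept at any integer in the box; a circular section at z = 1 has radius exactly 1.
4. Putting this together gives p.

3*x^2 + 3*y^2 - z^2 - 2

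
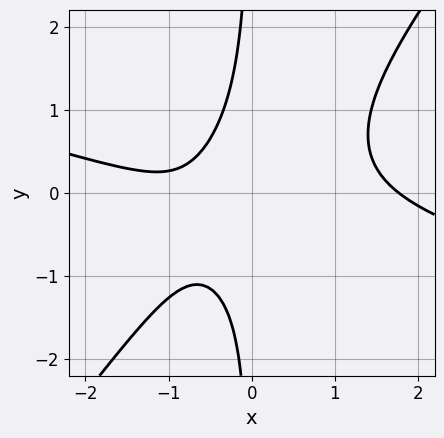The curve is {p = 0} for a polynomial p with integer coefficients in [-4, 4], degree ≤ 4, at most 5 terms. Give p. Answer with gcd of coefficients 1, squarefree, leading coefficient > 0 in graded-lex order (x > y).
x^3 + 3*x^2*y - 3*x*y^2 - 2*x - 2

1. deg p = 3.
2. From the visible intercepts: the curve avoids every integer y-axis point in the box.
3. Fitting integer coefficients to these (and the overall shape) gives p.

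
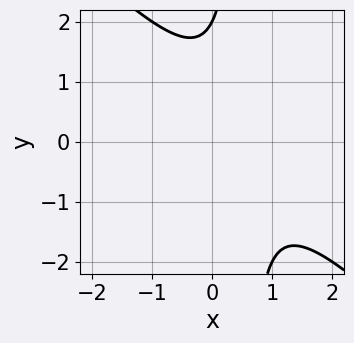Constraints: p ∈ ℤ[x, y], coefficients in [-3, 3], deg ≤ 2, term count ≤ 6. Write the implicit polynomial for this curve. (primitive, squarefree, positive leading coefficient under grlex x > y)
2*x^2 + 2*x*y - 2*x - y + 2

(a) deg p = 2. No degree-1 curve has this shape.
(b) Checking where it meets the axes: one y-axis crossing is at y = 2; it misses every integer gridline on the x-axis.
(c) Putting this together gives p.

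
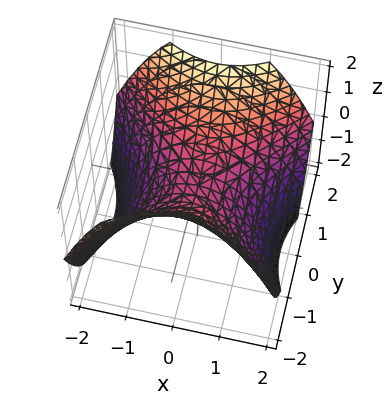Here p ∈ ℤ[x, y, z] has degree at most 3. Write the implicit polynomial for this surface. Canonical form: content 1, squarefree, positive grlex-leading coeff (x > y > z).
2*x^2 - 2*y^2 + 3*z

First, the degree is 2 — a hyperbolic paraboloid; a quadric.
Then, symmetries: mirror symmetry y ↦ −y ⇒ only even powers of y; it's symmetric under x → −x, forcing even powers of x.
Next, reading off the gridlines: one z-axis crossing is at z = 0; it meets the y-axis at y = 0 (among the integer gridlines); one x-axis crossing is at x = 0.
Finally, solving for integer coefficients yields p as stated.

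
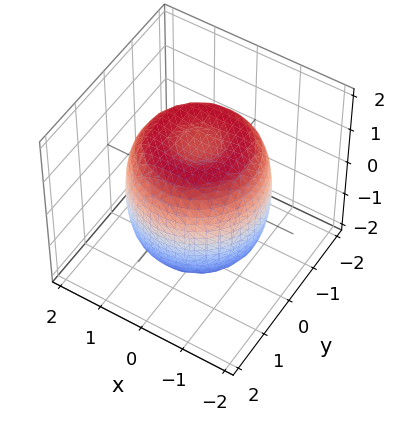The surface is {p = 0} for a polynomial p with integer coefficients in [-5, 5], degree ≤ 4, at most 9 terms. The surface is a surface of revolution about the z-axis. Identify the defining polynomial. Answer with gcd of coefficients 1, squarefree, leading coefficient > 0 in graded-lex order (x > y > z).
2*x^4 + 4*x^2*y^2 + 2*y^4 - 3*x^2 - 3*y^2 + 2*z^2 - 3

Degree: a generic line meets the surface in up to 4 points, so deg p = 4.
Symmetries: every cross-section ⟂ z is a circle, so x, y appear only via x² + y².
From the visible intercepts: a circular section at z = -1 has radius between 1 and 2.
Putting this together gives p.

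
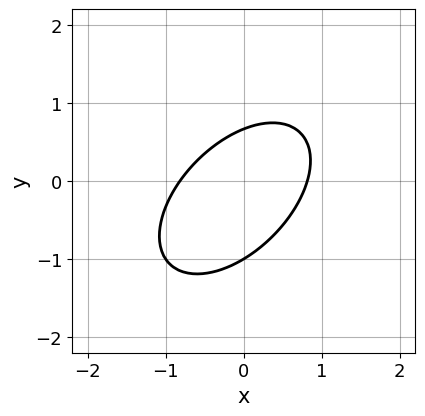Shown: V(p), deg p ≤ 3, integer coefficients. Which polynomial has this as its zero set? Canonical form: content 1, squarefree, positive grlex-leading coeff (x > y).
3*x^2 - 3*x*y + 3*y^2 + y - 2

The degree is 2 — no degree-1 curve has this shape.
Reading off the gridlines: it crosses the y-axis at the gridline y = -1.
Solving for integer coefficients yields p as stated.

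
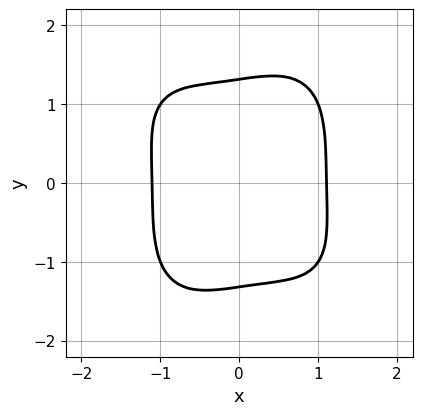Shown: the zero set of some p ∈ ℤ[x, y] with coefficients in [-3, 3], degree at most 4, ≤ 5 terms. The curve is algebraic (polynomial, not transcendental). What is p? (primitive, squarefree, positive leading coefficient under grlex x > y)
(a) deg p = 4.
(b) Solving for integer coefficients yields p as stated.

2*x^4 + x^3*y + y^4 - x*y - 3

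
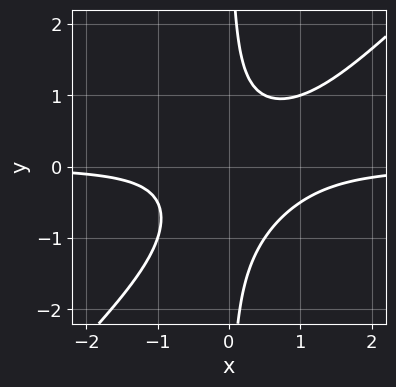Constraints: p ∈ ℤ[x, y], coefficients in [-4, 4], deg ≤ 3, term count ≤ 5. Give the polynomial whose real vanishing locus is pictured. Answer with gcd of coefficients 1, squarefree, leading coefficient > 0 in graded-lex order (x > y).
2*x^2*y - 2*x*y^2 - x*y + 1

1. Degree: no degree-2 curve has this shape, so deg p = 3.
2. From the visible intercepts: the curve avoids every integer y-axis point in the box; the curve avoids every integer x-axis point in the box.
3. Assembling these constraints gives the stated polynomial.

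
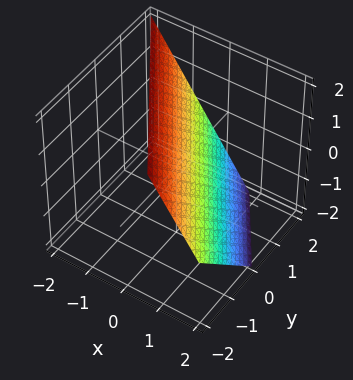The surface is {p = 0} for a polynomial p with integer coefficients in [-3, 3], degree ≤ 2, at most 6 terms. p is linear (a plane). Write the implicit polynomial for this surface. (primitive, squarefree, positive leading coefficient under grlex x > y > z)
3*x + 2*y + 2*z - 2

Degree: the surface is flat (a plane), so deg p = 1.
Observable constraints: it crosses the z-axis at the gridline z = 1; it crosses the y-axis at the gridline y = 1.
Together with the visible shape, these determine p as stated.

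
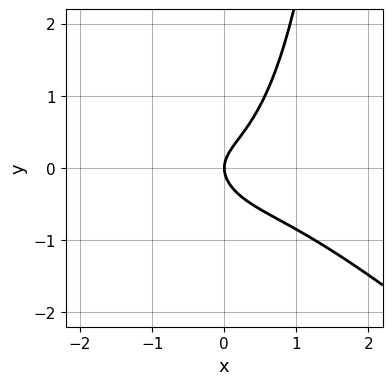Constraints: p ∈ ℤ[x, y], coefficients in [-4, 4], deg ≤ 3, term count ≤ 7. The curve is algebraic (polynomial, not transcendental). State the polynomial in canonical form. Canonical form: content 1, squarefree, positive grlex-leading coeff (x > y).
1. deg p = 3. The shape is more complex than any degree-2 curve.
2. Observable constraints: it meets the x-axis at x = 0 (among the integer gridlines); one y-axis crossing is at y = 0.
3. Together with the visible shape, these determine p as stated.

2*x^3 + 3*x^2*y + x*y^2 - 3*y^2 + 2*x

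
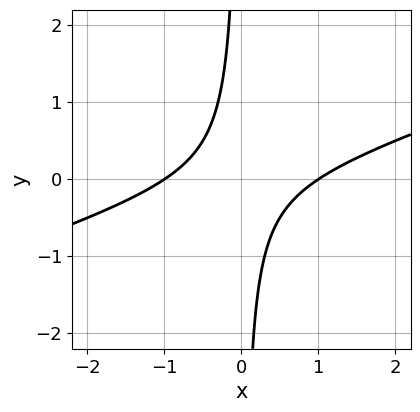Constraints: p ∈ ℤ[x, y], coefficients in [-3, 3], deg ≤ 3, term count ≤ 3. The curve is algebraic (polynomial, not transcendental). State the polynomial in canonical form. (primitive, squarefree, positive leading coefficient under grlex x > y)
x^2 - 3*x*y - 1

deg p = 2. A generic line meets the curve in up to 2 points.
Observable constraints: among the integer gridlines, it crosses the x-axis at x ∈ {-1, 1}; it misses every integer gridline on the y-axis.
Solving for integer coefficients yields p as stated.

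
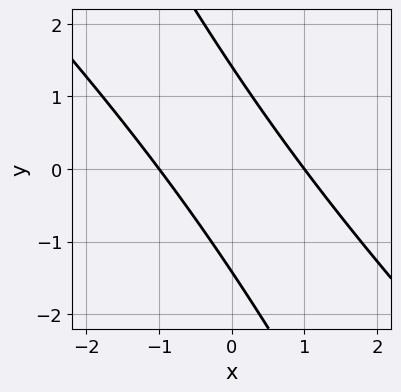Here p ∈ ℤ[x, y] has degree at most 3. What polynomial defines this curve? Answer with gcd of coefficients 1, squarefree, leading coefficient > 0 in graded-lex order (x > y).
2*x^2 + 3*x*y + y^2 - 2

The degree is 2 — a generic line meets the curve in up to 2 points.
Against the integer gridlines: the x-axis gridline crossings are at x ∈ {-1, 1}.
The integer polynomial consistent with all of this is the stated p.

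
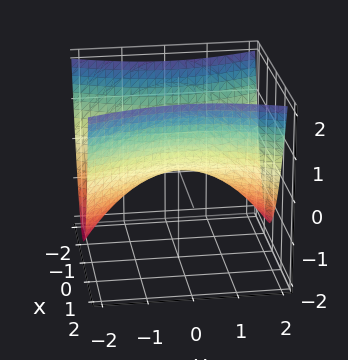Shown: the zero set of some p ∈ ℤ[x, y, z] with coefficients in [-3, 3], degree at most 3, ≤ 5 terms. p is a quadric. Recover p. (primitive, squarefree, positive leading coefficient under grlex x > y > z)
3*x^2 - y^2 - 3*z

First, degree: a hyperbolic paraboloid; a quadric, so deg p = 2.
Next, symmetries: it's symmetric under x → −x, forcing even powers of x; it's symmetric under y → −y, forcing even powers of y.
Then, from the visible intercepts: one y-axis crossing is at y = 0; it crosses the x-axis at the gridline x = 0; it crosses the z-axis at the gridline z = 0.
Finally, solving for integer coefficients yields p as stated.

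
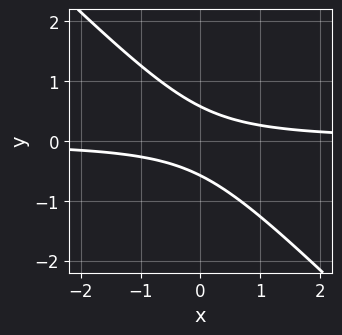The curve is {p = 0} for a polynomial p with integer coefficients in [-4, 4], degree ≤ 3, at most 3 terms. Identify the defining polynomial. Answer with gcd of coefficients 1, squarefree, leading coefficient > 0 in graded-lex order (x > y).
3*x*y + 3*y^2 - 1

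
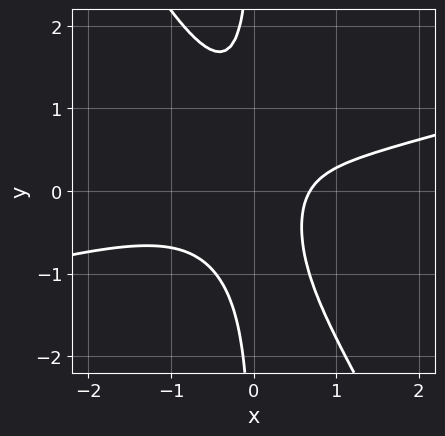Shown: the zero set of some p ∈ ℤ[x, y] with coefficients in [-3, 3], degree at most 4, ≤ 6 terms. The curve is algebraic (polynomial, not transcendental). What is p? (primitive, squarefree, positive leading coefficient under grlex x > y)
(a) Degree: no degree-2 curve has this shape, so deg p = 3.
(b) Checking where it meets the axes: it misses every integer gridline on the y-axis.
(c) The integer polynomial consistent with all of this is the stated p.

x^3 - 3*x^2*y - 2*x*y^2 + x - 1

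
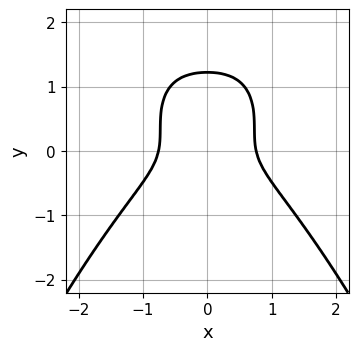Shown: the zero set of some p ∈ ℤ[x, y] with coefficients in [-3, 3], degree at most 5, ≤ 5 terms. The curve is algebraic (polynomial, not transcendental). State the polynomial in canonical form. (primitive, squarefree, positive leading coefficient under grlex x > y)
3*x^4 + 2*x^2*y + 3*y^3 - 3*y^2 - 1

1. The degree is 4 — the shape is more complex than any degree-3 curve.
2. Symmetries: the x ↦ −x reflection is a symmetry, so x appears only in even powers.
3. Matching integer coefficients to the picture gives p.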